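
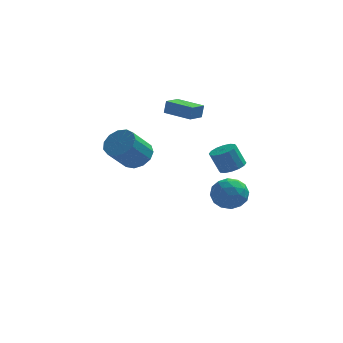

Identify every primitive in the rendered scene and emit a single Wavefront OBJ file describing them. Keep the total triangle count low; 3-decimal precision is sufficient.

v 2.301 2.612 -3.007
v 3.242 1.958 -3.036
v 1.518 1.542 -4.304
v 2.459 0.888 -4.333
v 1.782 0.877 -3.409
v 2.265 1.538 -2.607
v 2.495 1.962 -4.733
v 2.978 2.623 -3.931
v 3.362 1.556 -4.102
v 2.921 0.886 -3.284
v 1.839 2.614 -4.056
v 1.398 1.944 -3.238
v 2.84 2.379 -2.908
v 1.92 1.121 -4.432
v 1.522 1.115 -3.889
v 2.075 0.73 -3.906
v 2.266 2.132 -2.656
v 2.819 1.748 -2.672
v 1.961 1.112 -2.892
v 1.941 1.752 -4.668
v 2.494 1.368 -4.684
v 2.685 2.77 -3.434
v 3.238 2.385 -3.451
v 2.799 2.388 -4.448
v 3.463 1.759 -3.551
v 3.004 1.13 -4.314
v 3.024 1.761 -4.549
v 3.309 2.149 -4.078
v 3.205 1.365 -3.07
v 2.745 0.736 -3.833
v 2.346 0.729 -3.289
v 2.631 1.118 -2.818
v 3.275 1.128 -3.697
v 2.015 2.764 -3.507
v 1.555 2.135 -4.27
v 2.129 2.382 -4.522
v 2.414 2.771 -4.051
v 1.756 2.37 -3.026
v 1.297 1.741 -3.789
v 1.451 1.351 -3.262
v 1.736 1.739 -2.791
v 1.485 2.372 -3.643
v -2.664 0.857 -0.274
v -1.908 1.09 0.37
v -2.819 0.155 1.778
v -3.576 -0.077 1.134
v -2.29 1.518 0.407
v -3.201 0.583 1.815
v -2.79 1.736 0.228
v -3.701 0.802 1.636
v -3.251 1.676 -0.11
v -4.162 0.741 1.298
v -3.525 1.355 -0.501
v -4.437 0.421 0.907
v -3.526 0.877 -0.819
v -4.438 -0.058 0.589
v -3.254 0.392 -0.964
v -4.165 -0.543 0.444
v -2.794 0.055 -0.89
v -3.705 -0.88 0.518
v -2.293 -0.027 -0.621
v -3.205 -0.962 0.787
v -1.91 0.171 -0.241
v -2.822 -0.763 1.167
v -1.767 0.588 0.128
v -2.678 -0.347 1.536
v 0.263 -0.994 3.394
v 0.38 -0.851 4.193
v -1.167 -0.058 3.436
v -1.05 0.085 4.235
v 0.85 -0.085 3.145
v 0.967 0.058 3.944
v -0.58 0.851 3.187
v -0.463 0.994 3.986
v 2.535 -3.833 1.303
v 2.918 -3.174 1.415
v 2.389 -3.069 2.609
v 2.005 -3.727 2.497
v 2.571 -3.065 1.252
v 2.042 -2.96 2.446
v 2.215 -3.162 1.102
v 1.686 -3.056 2.296
v 1.944 -3.438 1.006
v 1.415 -3.332 2.2
v 1.831 -3.82 0.99
v 1.302 -3.714 2.184
v 1.907 -4.205 1.058
v 1.378 -4.1 2.252
v 2.151 -4.491 1.191
v 1.622 -4.386 2.385
v 2.498 -4.6 1.354
v 1.969 -4.495 2.548
v 2.854 -4.504 1.504
v 2.325 -4.398 2.698
v 3.125 -4.228 1.6
v 2.596 -4.122 2.794
v 3.238 -3.846 1.616
v 2.709 -3.74 2.81
v 3.162 -3.46 1.548
v 2.633 -3.355 2.742
f 1 38 17
f 38 12 41
f 17 41 6
f 38 41 17
f 1 17 13
f 17 6 18
f 13 18 2
f 17 18 13
f 1 13 22
f 13 2 23
f 22 23 8
f 13 23 22
f 1 22 34
f 22 8 37
f 34 37 11
f 22 37 34
f 1 34 38
f 34 11 42
f 38 42 12
f 34 42 38
f 2 18 29
f 18 6 32
f 29 32 10
f 18 32 29
f 6 41 19
f 41 12 40
f 19 40 5
f 41 40 19
f 12 42 39
f 42 11 35
f 39 35 3
f 42 35 39
f 11 37 36
f 37 8 24
f 36 24 7
f 37 24 36
f 8 23 28
f 23 2 25
f 28 25 9
f 23 25 28
f 4 30 16
f 30 10 31
f 16 31 5
f 30 31 16
f 4 16 14
f 16 5 15
f 14 15 3
f 16 15 14
f 4 14 21
f 14 3 20
f 21 20 7
f 14 20 21
f 4 21 26
f 21 7 27
f 26 27 9
f 21 27 26
f 4 26 30
f 26 9 33
f 30 33 10
f 26 33 30
f 5 31 19
f 31 10 32
f 19 32 6
f 31 32 19
f 3 15 39
f 15 5 40
f 39 40 12
f 15 40 39
f 7 20 36
f 20 3 35
f 36 35 11
f 20 35 36
f 9 27 28
f 27 7 24
f 28 24 8
f 27 24 28
f 10 33 29
f 33 9 25
f 29 25 2
f 33 25 29
f 44 43 47
f 44 47 45
f 45 47 48
f 45 48 46
f 47 43 49
f 47 49 48
f 48 49 50
f 48 50 46
f 49 43 51
f 49 51 50
f 50 51 52
f 50 52 46
f 51 43 53
f 51 53 52
f 52 53 54
f 52 54 46
f 53 43 55
f 53 55 54
f 54 55 56
f 54 56 46
f 55 43 57
f 55 57 56
f 56 57 58
f 56 58 46
f 57 43 59
f 57 59 58
f 58 59 60
f 58 60 46
f 59 43 61
f 59 61 60
f 60 61 62
f 60 62 46
f 61 43 63
f 61 63 62
f 62 63 64
f 62 64 46
f 63 43 65
f 63 65 64
f 64 65 66
f 64 66 46
f 65 43 44
f 65 44 66
f 66 44 45
f 66 45 46
f 68 70 67
f 71 68 67
f 67 70 69
f 69 71 67
f 68 74 70
f 72 68 71
f 72 74 68
f 70 74 69
f 73 71 69
f 69 74 73
f 73 72 71
f 74 72 73
f 76 75 79
f 76 79 77
f 77 79 80
f 77 80 78
f 79 75 81
f 79 81 80
f 80 81 82
f 80 82 78
f 81 75 83
f 81 83 82
f 82 83 84
f 82 84 78
f 83 75 85
f 83 85 84
f 84 85 86
f 84 86 78
f 85 75 87
f 85 87 86
f 86 87 88
f 86 88 78
f 87 75 89
f 87 89 88
f 88 89 90
f 88 90 78
f 89 75 91
f 89 91 90
f 90 91 92
f 90 92 78
f 91 75 93
f 91 93 92
f 92 93 94
f 92 94 78
f 93 75 95
f 93 95 94
f 94 95 96
f 94 96 78
f 95 75 97
f 95 97 96
f 96 97 98
f 96 98 78
f 97 75 99
f 97 99 98
f 98 99 100
f 98 100 78
f 99 75 76
f 99 76 100
f 100 76 77
f 100 77 78



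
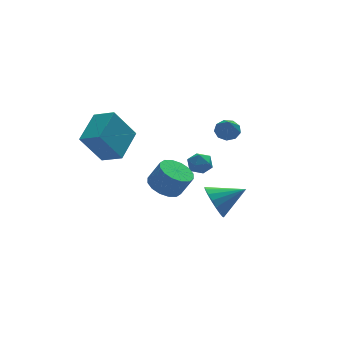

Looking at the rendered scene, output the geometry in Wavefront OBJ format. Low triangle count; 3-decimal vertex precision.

v -3.505 1.112 0.192
v -4.677 1.178 1.982
v -4.296 2.084 -0.361
v -5.467 2.15 1.429
v -2.233 2.59 0.971
v -3.404 2.656 2.761
v -3.023 3.562 0.418
v -4.195 3.628 2.208
v -0.359 -3.857 -0.811
v 0.115 -3.54 -1.693
v 1.239 -4.123 -0.049
v 0.067 -3.143 -1.453
v -0.066 -2.886 -1.085
v -0.257 -2.822 -0.663
v -0.468 -2.963 -0.271
v -0.657 -3.281 0.014
v -0.787 -3.713 0.136
v -0.833 -4.173 0.07
v -0.784 -4.571 -0.17
v -0.651 -4.827 -0.538
v -0.46 -4.891 -0.959
v -0.25 -4.75 -1.352
v -0.06 -4.433 -1.637
v 0.07 -4.001 -1.759
v -2.485 -2.473 0.02
v -1.672 -2.01 -0.236
v -1.122 -2.325 0.944
v -1.935 -2.787 1.2
v -1.954 -1.661 -0.012
v -1.404 -1.976 1.169
v -2.379 -1.53 0.221
v -1.829 -1.844 1.402
v -2.833 -1.651 0.4
v -2.282 -1.965 1.581
v -3.193 -1.992 0.477
v -2.642 -2.307 1.658
v -3.363 -2.462 0.432
v -2.813 -2.777 1.612
v -3.298 -2.935 0.276
v -2.748 -3.25 1.456
v -3.016 -3.284 0.051
v -2.466 -3.599 1.232
v -2.591 -3.416 -0.182
v -2.041 -3.73 0.999
v -2.138 -3.295 -0.361
v -1.587 -3.609 0.82
v -1.778 -2.953 -0.438
v -1.227 -3.268 0.743
v -1.607 -2.483 -0.392
v -1.057 -2.798 0.788
v 1.285 2.945 -1.502
v 1.715 2.847 -2.143
v 0.765 1.813 -1.677
v 1.195 1.715 -2.318
v 1.535 1.717 -1.618
v 1.856 2.417 -1.51
v 0.624 2.243 -2.31
v 0.945 2.943 -2.202
v 1.306 2.413 -2.642
v 1.87 2.088 -2.215
v 0.61 2.572 -1.605
v 1.174 2.247 -1.178
v 2.405 1.363 0.967
v 3.086 1.351 1.168
v 1.995 0.217 2.293
v 2.85 1.706 1.401
v 2.406 1.9 1.431
v 1.962 1.843 1.244
v 1.725 1.561 0.927
v 1.806 1.187 0.629
v 2.168 0.895 0.489
v 2.641 0.822 0.572
v 3.004 1.002 0.841
f 2 4 1
f 5 2 1
f 1 4 3
f 3 5 1
f 2 8 4
f 6 2 5
f 6 8 2
f 4 8 3
f 7 5 3
f 3 8 7
f 7 6 5
f 8 6 7
f 10 9 12
f 10 12 11
f 12 9 13
f 12 13 11
f 13 9 14
f 13 14 11
f 14 9 15
f 14 15 11
f 15 9 16
f 15 16 11
f 16 9 17
f 16 17 11
f 17 9 18
f 17 18 11
f 18 9 19
f 18 19 11
f 19 9 20
f 19 20 11
f 20 9 21
f 20 21 11
f 21 9 22
f 21 22 11
f 22 9 23
f 22 23 11
f 23 9 24
f 23 24 11
f 24 9 10
f 24 10 11
f 26 25 29
f 26 29 27
f 27 29 30
f 27 30 28
f 29 25 31
f 29 31 30
f 30 31 32
f 30 32 28
f 31 25 33
f 31 33 32
f 32 33 34
f 32 34 28
f 33 25 35
f 33 35 34
f 34 35 36
f 34 36 28
f 35 25 37
f 35 37 36
f 36 37 38
f 36 38 28
f 37 25 39
f 37 39 38
f 38 39 40
f 38 40 28
f 39 25 41
f 39 41 40
f 40 41 42
f 40 42 28
f 41 25 43
f 41 43 42
f 42 43 44
f 42 44 28
f 43 25 45
f 43 45 44
f 44 45 46
f 44 46 28
f 45 25 47
f 45 47 46
f 46 47 48
f 46 48 28
f 47 25 49
f 47 49 48
f 48 49 50
f 48 50 28
f 49 25 26
f 49 26 50
f 50 26 27
f 50 27 28
f 51 62 56
f 51 56 52
f 51 52 58
f 51 58 61
f 51 61 62
f 52 56 60
f 56 62 55
f 62 61 53
f 61 58 57
f 58 52 59
f 54 60 55
f 54 55 53
f 54 53 57
f 54 57 59
f 54 59 60
f 55 60 56
f 53 55 62
f 57 53 61
f 59 57 58
f 60 59 52
f 64 63 66
f 64 66 65
f 66 63 67
f 66 67 65
f 67 63 68
f 67 68 65
f 68 63 69
f 68 69 65
f 69 63 70
f 69 70 65
f 70 63 71
f 70 71 65
f 71 63 72
f 71 72 65
f 72 63 73
f 72 73 65
f 73 63 64
f 73 64 65



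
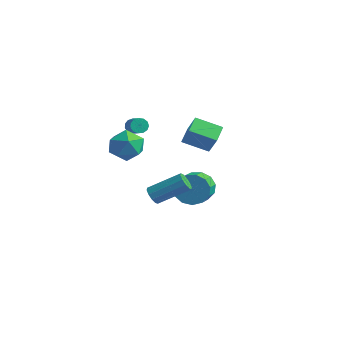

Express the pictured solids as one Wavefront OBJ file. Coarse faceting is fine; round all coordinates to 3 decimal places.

v 0.629 -3.562 0.301
v 0.983 -3.988 0.379
v 2.185 -2.805 1.396
v 1.831 -2.378 1.319
v 1.072 -3.827 0.086
v 2.275 -2.644 1.104
v 0.992 -3.564 -0.125
v 2.195 -2.381 0.893
v 0.773 -3.301 -0.173
v 1.976 -2.118 0.845
v 0.499 -3.137 -0.04
v 1.702 -1.954 0.978
v 0.275 -3.135 0.224
v 1.477 -1.952 1.241
v 0.185 -3.296 0.516
v 1.388 -2.113 1.534
v 0.265 -3.559 0.727
v 1.468 -2.376 1.745
v 0.484 -3.822 0.775
v 1.687 -2.639 1.793
v 0.758 -3.986 0.642
v 1.961 -2.803 1.66
v -3.263 -0.761 2.74
v -2.945 -0.521 2.438
v -2.119 -0.958 2.959
v -2.437 -1.199 3.26
v -2.992 -0.349 2.656
v -2.166 -0.787 3.177
v -3.125 -0.309 2.901
v -2.299 -0.746 3.422
v -3.302 -0.412 3.095
v -2.476 -0.849 3.616
v -3.466 -0.626 3.176
v -2.64 -1.063 3.697
v -3.566 -0.883 3.118
v -2.74 -1.32 3.639
v -3.57 -1.101 2.94
v -2.744 -1.539 3.461
v -3.476 -1.212 2.699
v -2.65 -1.649 3.219
v -3.314 -1.179 2.47
v -2.489 -1.617 2.991
v -3.137 -1.014 2.327
v -2.311 -1.451 2.848
v -2.999 -0.768 2.315
v -2.173 -1.206 2.836
v 0.767 -1.55 3.418
v 1.476 -1.764 4.583
v 0.366 -0.625 3.832
v 1.074 -0.839 4.997
v 1.946 -0.781 2.843
v 2.654 -0.995 4.008
v 1.544 0.144 3.257
v 2.253 -0.07 4.422
v -1.68 2.485 -2.736
v -1.231 3.074 -2.035
v -0.57 1.864 -1.443
v -1.02 1.275 -2.144
v -1.734 2.909 -1.81
v -1.073 1.7 -1.218
v -2.219 2.61 -1.879
v -1.559 1.4 -1.287
v -2.534 2.271 -2.221
v -1.873 1.061 -1.628
v -2.578 2 -2.725
v -1.917 0.79 -2.133
v -2.336 1.883 -3.234
v -1.676 0.673 -2.642
v -1.887 1.957 -3.584
v -1.226 0.747 -2.992
v -1.372 2.198 -3.665
v -0.711 0.989 -3.073
v -0.955 2.531 -3.451
v -0.294 1.322 -2.859
v -0.768 2.849 -3.01
v -0.107 1.64 -2.418
v -0.871 3.051 -2.482
v -0.21 1.842 -1.89
v -2.367 -3.179 3.307
v -1.695 -2.357 3.275
v -1.085 -4.243 2.885
v -0.413 -3.421 2.853
v -0.815 -3.743 3.782
v -1.607 -3.085 4.043
v -1.173 -3.515 2.117
v -1.965 -2.857 2.378
v -0.958 -2.564 2.54
v -0.736 -2.705 3.569
v -2.044 -3.895 2.591
v -1.822 -4.036 3.62
f 2 1 5
f 2 5 3
f 3 5 6
f 3 6 4
f 5 1 7
f 5 7 6
f 6 7 8
f 6 8 4
f 7 1 9
f 7 9 8
f 8 9 10
f 8 10 4
f 9 1 11
f 9 11 10
f 10 11 12
f 10 12 4
f 11 1 13
f 11 13 12
f 12 13 14
f 12 14 4
f 13 1 15
f 13 15 14
f 14 15 16
f 14 16 4
f 15 1 17
f 15 17 16
f 16 17 18
f 16 18 4
f 17 1 19
f 17 19 18
f 18 19 20
f 18 20 4
f 19 1 21
f 19 21 20
f 20 21 22
f 20 22 4
f 21 1 2
f 21 2 22
f 22 2 3
f 22 3 4
f 24 23 27
f 24 27 25
f 25 27 28
f 25 28 26
f 27 23 29
f 27 29 28
f 28 29 30
f 28 30 26
f 29 23 31
f 29 31 30
f 30 31 32
f 30 32 26
f 31 23 33
f 31 33 32
f 32 33 34
f 32 34 26
f 33 23 35
f 33 35 34
f 34 35 36
f 34 36 26
f 35 23 37
f 35 37 36
f 36 37 38
f 36 38 26
f 37 23 39
f 37 39 38
f 38 39 40
f 38 40 26
f 39 23 41
f 39 41 40
f 40 41 42
f 40 42 26
f 41 23 43
f 41 43 42
f 42 43 44
f 42 44 26
f 43 23 45
f 43 45 44
f 44 45 46
f 44 46 26
f 45 23 24
f 45 24 46
f 46 24 25
f 46 25 26
f 48 50 47
f 51 48 47
f 47 50 49
f 49 51 47
f 48 54 50
f 52 48 51
f 52 54 48
f 50 54 49
f 53 51 49
f 49 54 53
f 53 52 51
f 54 52 53
f 56 55 59
f 56 59 57
f 57 59 60
f 57 60 58
f 59 55 61
f 59 61 60
f 60 61 62
f 60 62 58
f 61 55 63
f 61 63 62
f 62 63 64
f 62 64 58
f 63 55 65
f 63 65 64
f 64 65 66
f 64 66 58
f 65 55 67
f 65 67 66
f 66 67 68
f 66 68 58
f 67 55 69
f 67 69 68
f 68 69 70
f 68 70 58
f 69 55 71
f 69 71 70
f 70 71 72
f 70 72 58
f 71 55 73
f 71 73 72
f 72 73 74
f 72 74 58
f 73 55 75
f 73 75 74
f 74 75 76
f 74 76 58
f 75 55 77
f 75 77 76
f 76 77 78
f 76 78 58
f 77 55 56
f 77 56 78
f 78 56 57
f 78 57 58
f 79 90 84
f 79 84 80
f 79 80 86
f 79 86 89
f 79 89 90
f 80 84 88
f 84 90 83
f 90 89 81
f 89 86 85
f 86 80 87
f 82 88 83
f 82 83 81
f 82 81 85
f 82 85 87
f 82 87 88
f 83 88 84
f 81 83 90
f 85 81 89
f 87 85 86
f 88 87 80



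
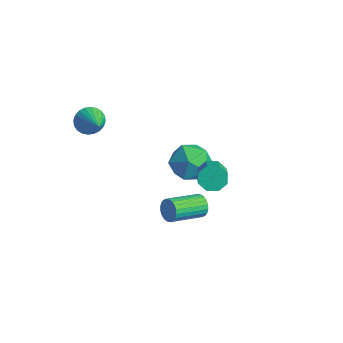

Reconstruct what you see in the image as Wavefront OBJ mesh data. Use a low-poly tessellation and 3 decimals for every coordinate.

v -2.756 1.19 -2.928
v -2.127 1.876 -3.749
v -1.033 0.684 -2.031
v -0.404 1.37 -2.852
v -1.128 1.921 -2.008
v -2.193 2.234 -2.562
v -0.967 0.326 -3.218
v -2.032 0.639 -3.772
v -1.022 1.342 -3.928
v -1.121 2.328 -3.18
v -2.039 0.232 -2.6
v -2.138 1.218 -1.852
v 1.548 -0.12 -0.398
v 2.047 -0.203 -0.938
v 3.252 -1.243 0.338
v 2.752 -1.16 0.878
v 2.132 0.268 -0.634
v 3.337 -0.773 0.642
v 1.875 0.511 -0.192
v 3.08 -0.529 1.084
v 1.426 0.385 0.129
v 2.63 -0.655 1.405
v 1.048 -0.037 0.142
v 2.253 -1.077 1.418
v 0.963 -0.507 -0.162
v 2.168 -1.548 1.114
v 1.22 -0.751 -0.604
v 2.425 -1.791 0.672
v 1.67 -0.625 -0.925
v 2.874 -1.665 0.351
v -3.479 -3.453 2.156
v -3.184 -3.796 1.508
v -2.041 -4.007 3.104
v -3.062 -3.514 1.488
v -3.003 -3.222 1.569
v -3.017 -2.966 1.739
v -3.101 -2.784 1.973
v -3.243 -2.703 2.235
v -3.42 -2.737 2.485
v -3.607 -2.88 2.684
v -3.774 -3.11 2.803
v -3.896 -3.392 2.824
v -3.955 -3.683 2.743
v -3.941 -3.94 2.572
v -3.857 -4.122 2.338
v -3.716 -4.202 2.076
v -3.538 -4.169 1.827
v -3.352 -4.026 1.627
v 3.441 -2.556 0.276
v 3.725 -2.418 0.81
v 3.443 -4.106 1.397
v 3.159 -4.244 0.864
v 3.496 -2.361 0.863
v 3.214 -4.05 1.45
v 3.258 -2.334 0.826
v 2.977 -4.023 1.413
v 3.048 -2.341 0.706
v 2.767 -4.03 1.293
v 2.898 -2.38 0.52
v 2.617 -4.069 1.107
v 2.831 -2.447 0.298
v 2.549 -4.135 0.885
v 2.856 -2.529 0.072
v 2.575 -4.218 0.659
v 2.971 -2.616 -0.123
v 2.689 -4.305 0.464
v 3.157 -2.694 -0.257
v 2.875 -4.382 0.33
v 3.386 -2.75 -0.31
v 3.104 -4.439 0.277
v 3.623 -2.777 -0.273
v 3.342 -4.466 0.314
v 3.833 -2.77 -0.153
v 3.552 -4.459 0.434
v 3.983 -2.731 0.033
v 3.702 -4.42 0.62
v 4.051 -2.665 0.255
v 3.769 -4.353 0.842
v 4.025 -2.582 0.481
v 3.744 -4.271 1.068
v 3.911 -2.495 0.676
v 3.629 -4.184 1.263
f 1 12 6
f 1 6 2
f 1 2 8
f 1 8 11
f 1 11 12
f 2 6 10
f 6 12 5
f 12 11 3
f 11 8 7
f 8 2 9
f 4 10 5
f 4 5 3
f 4 3 7
f 4 7 9
f 4 9 10
f 5 10 6
f 3 5 12
f 7 3 11
f 9 7 8
f 10 9 2
f 14 13 17
f 14 17 15
f 15 17 18
f 15 18 16
f 17 13 19
f 17 19 18
f 18 19 20
f 18 20 16
f 19 13 21
f 19 21 20
f 20 21 22
f 20 22 16
f 21 13 23
f 21 23 22
f 22 23 24
f 22 24 16
f 23 13 25
f 23 25 24
f 24 25 26
f 24 26 16
f 25 13 27
f 25 27 26
f 26 27 28
f 26 28 16
f 27 13 29
f 27 29 28
f 28 29 30
f 28 30 16
f 29 13 14
f 29 14 30
f 30 14 15
f 30 15 16
f 32 31 34
f 32 34 33
f 34 31 35
f 34 35 33
f 35 31 36
f 35 36 33
f 36 31 37
f 36 37 33
f 37 31 38
f 37 38 33
f 38 31 39
f 38 39 33
f 39 31 40
f 39 40 33
f 40 31 41
f 40 41 33
f 41 31 42
f 41 42 33
f 42 31 43
f 42 43 33
f 43 31 44
f 43 44 33
f 44 31 45
f 44 45 33
f 45 31 46
f 45 46 33
f 46 31 47
f 46 47 33
f 47 31 48
f 47 48 33
f 48 31 32
f 48 32 33
f 50 49 53
f 50 53 51
f 51 53 54
f 51 54 52
f 53 49 55
f 53 55 54
f 54 55 56
f 54 56 52
f 55 49 57
f 55 57 56
f 56 57 58
f 56 58 52
f 57 49 59
f 57 59 58
f 58 59 60
f 58 60 52
f 59 49 61
f 59 61 60
f 60 61 62
f 60 62 52
f 61 49 63
f 61 63 62
f 62 63 64
f 62 64 52
f 63 49 65
f 63 65 64
f 64 65 66
f 64 66 52
f 65 49 67
f 65 67 66
f 66 67 68
f 66 68 52
f 67 49 69
f 67 69 68
f 68 69 70
f 68 70 52
f 69 49 71
f 69 71 70
f 70 71 72
f 70 72 52
f 71 49 73
f 71 73 72
f 72 73 74
f 72 74 52
f 73 49 75
f 73 75 74
f 74 75 76
f 74 76 52
f 75 49 77
f 75 77 76
f 76 77 78
f 76 78 52
f 77 49 79
f 77 79 78
f 78 79 80
f 78 80 52
f 79 49 81
f 79 81 80
f 80 81 82
f 80 82 52
f 81 49 50
f 81 50 82
f 82 50 51
f 82 51 52



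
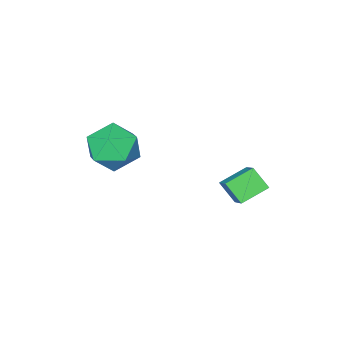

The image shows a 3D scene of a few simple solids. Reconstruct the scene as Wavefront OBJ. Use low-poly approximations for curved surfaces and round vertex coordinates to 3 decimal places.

v -2.409 2.206 -2.925
v -1.791 3.293 -1.975
v -2.569 2.972 -3.698
v -1.951 4.059 -2.748
v -1.229 1.961 -3.412
v -0.611 3.048 -2.462
v -1.389 2.727 -4.185
v -0.771 3.814 -3.235
v 0.786 -0.627 -1.254
v 1.706 -0.188 -1.943
v 1.114 -2.452 -1.977
v 2.034 -2.013 -2.666
v 2.152 -2.062 -1.443
v 1.949 -0.934 -0.996
v 0.871 -1.706 -2.924
v 0.668 -0.578 -2.477
v 1.758 -0.855 -2.976
v 2.55 -1.075 -2.06
v 0.27 -1.565 -1.86
v 1.062 -1.785 -0.944
f 2 4 1
f 5 2 1
f 1 4 3
f 3 5 1
f 2 8 4
f 6 2 5
f 6 8 2
f 4 8 3
f 7 5 3
f 3 8 7
f 7 6 5
f 8 6 7
f 9 20 14
f 9 14 10
f 9 10 16
f 9 16 19
f 9 19 20
f 10 14 18
f 14 20 13
f 20 19 11
f 19 16 15
f 16 10 17
f 12 18 13
f 12 13 11
f 12 11 15
f 12 15 17
f 12 17 18
f 13 18 14
f 11 13 20
f 15 11 19
f 17 15 16
f 18 17 10



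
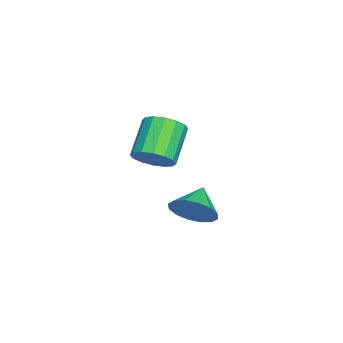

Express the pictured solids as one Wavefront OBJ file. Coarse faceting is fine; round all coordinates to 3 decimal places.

v -1.53 -1.635 -1.083
v -1.007 -2.012 -0.385
v -2.486 -1.761 0.86
v -3.01 -1.385 0.163
v -0.912 -1.529 -0.369
v -2.391 -1.278 0.876
v -0.983 -1.075 -0.545
v -2.462 -0.825 0.7
v -1.2 -0.772 -0.865
v -2.68 -0.521 0.381
v -1.506 -0.699 -1.243
v -2.986 -0.448 0.003
v -1.819 -0.878 -1.578
v -3.298 -0.627 -0.333
v -2.054 -1.259 -1.78
v -3.533 -1.008 -0.535
v -2.149 -1.742 -1.796
v -3.628 -1.491 -0.551
v -2.078 -2.195 -1.62
v -3.557 -1.945 -0.375
v -1.86 -2.499 -1.301
v -3.34 -2.248 -0.055
v -1.554 -2.572 -0.923
v -3.034 -2.321 0.323
v -1.242 -2.393 -0.587
v -2.721 -2.142 0.658
v 2.412 0.566 -1.449
v 2.866 0.328 -0.579
v 1.268 0.794 -0.791
v 2.938 0.843 -0.633
v 2.869 1.284 -0.906
v 2.677 1.532 -1.324
v 2.415 1.521 -1.776
v 2.152 1.254 -2.141
v 1.958 0.803 -2.32
v 1.886 0.288 -2.266
v 1.955 -0.153 -1.993
v 2.147 -0.401 -1.575
v 2.409 -0.39 -1.123
v 2.672 -0.123 -0.758
f 2 1 5
f 2 5 3
f 3 5 6
f 3 6 4
f 5 1 7
f 5 7 6
f 6 7 8
f 6 8 4
f 7 1 9
f 7 9 8
f 8 9 10
f 8 10 4
f 9 1 11
f 9 11 10
f 10 11 12
f 10 12 4
f 11 1 13
f 11 13 12
f 12 13 14
f 12 14 4
f 13 1 15
f 13 15 14
f 14 15 16
f 14 16 4
f 15 1 17
f 15 17 16
f 16 17 18
f 16 18 4
f 17 1 19
f 17 19 18
f 18 19 20
f 18 20 4
f 19 1 21
f 19 21 20
f 20 21 22
f 20 22 4
f 21 1 23
f 21 23 22
f 22 23 24
f 22 24 4
f 23 1 25
f 23 25 24
f 24 25 26
f 24 26 4
f 25 1 2
f 25 2 26
f 26 2 3
f 26 3 4
f 28 27 30
f 28 30 29
f 30 27 31
f 30 31 29
f 31 27 32
f 31 32 29
f 32 27 33
f 32 33 29
f 33 27 34
f 33 34 29
f 34 27 35
f 34 35 29
f 35 27 36
f 35 36 29
f 36 27 37
f 36 37 29
f 37 27 38
f 37 38 29
f 38 27 39
f 38 39 29
f 39 27 40
f 39 40 29
f 40 27 28
f 40 28 29



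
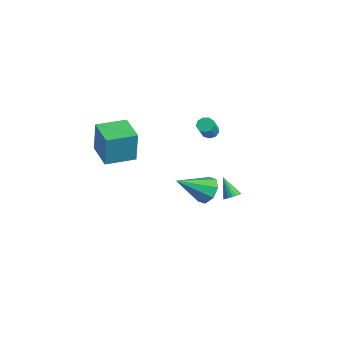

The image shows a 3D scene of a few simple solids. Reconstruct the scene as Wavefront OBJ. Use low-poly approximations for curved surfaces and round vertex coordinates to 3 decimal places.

v -4.585 -3.68 0.955
v -4.367 -3.669 3.004
v -4.404 -1.869 0.926
v -4.186 -1.858 2.975
v -2.794 -3.862 0.765
v -2.576 -3.851 2.814
v -2.613 -2.051 0.736
v -2.395 -2.04 2.785
v 0.337 0.789 -0.884
v 1.036 1.071 -0.323
v 0.103 -0.989 0.304
v 0.393 1.305 -0.1
v -0.283 1.236 -0.336
v -0.596 0.905 -0.893
v -0.363 0.506 -1.444
v 0.28 0.272 -1.667
v 0.956 0.341 -1.431
v 1.269 0.672 -0.874
v 4.028 0.303 1.099
v 4.367 0.544 1.393
v 3.212 0.177 2.141
v 4.24 0.714 1.314
v 4.07 0.803 1.192
v 3.892 0.792 1.051
v 3.741 0.685 0.92
v 3.647 0.502 0.824
v 3.628 0.28 0.783
v 3.689 0.062 0.804
v 3.816 -0.108 0.883
v 3.986 -0.197 1.006
v 4.164 -0.186 1.146
v 4.315 -0.079 1.277
v 4.409 0.104 1.373
v 4.428 0.326 1.414
v -0.921 1.599 2.924
v -0.451 1.699 2.725
v 0.091 1.122 3.718
v -0.379 1.021 3.916
v -0.554 1.966 2.937
v -0.012 1.389 3.93
v -0.828 2.061 3.142
v -0.286 1.484 4.135
v -1.146 1.94 3.245
v -0.604 1.363 4.238
v -1.359 1.659 3.198
v -0.817 1.081 4.19
v -1.367 1.349 3.022
v -0.825 0.772 4.015
v -1.166 1.157 2.8
v -0.624 0.58 3.793
v -0.851 1.171 2.636
v -0.308 0.594 3.629
v -0.568 1.385 2.607
v -0.026 0.808 3.6
f 2 4 1
f 5 2 1
f 1 4 3
f 3 5 1
f 2 8 4
f 6 2 5
f 6 8 2
f 4 8 3
f 7 5 3
f 3 8 7
f 7 6 5
f 8 6 7
f 10 9 12
f 10 12 11
f 12 9 13
f 12 13 11
f 13 9 14
f 13 14 11
f 14 9 15
f 14 15 11
f 15 9 16
f 15 16 11
f 16 9 17
f 16 17 11
f 17 9 18
f 17 18 11
f 18 9 10
f 18 10 11
f 20 19 22
f 20 22 21
f 22 19 23
f 22 23 21
f 23 19 24
f 23 24 21
f 24 19 25
f 24 25 21
f 25 19 26
f 25 26 21
f 26 19 27
f 26 27 21
f 27 19 28
f 27 28 21
f 28 19 29
f 28 29 21
f 29 19 30
f 29 30 21
f 30 19 31
f 30 31 21
f 31 19 32
f 31 32 21
f 32 19 33
f 32 33 21
f 33 19 34
f 33 34 21
f 34 19 20
f 34 20 21
f 36 35 39
f 36 39 37
f 37 39 40
f 37 40 38
f 39 35 41
f 39 41 40
f 40 41 42
f 40 42 38
f 41 35 43
f 41 43 42
f 42 43 44
f 42 44 38
f 43 35 45
f 43 45 44
f 44 45 46
f 44 46 38
f 45 35 47
f 45 47 46
f 46 47 48
f 46 48 38
f 47 35 49
f 47 49 48
f 48 49 50
f 48 50 38
f 49 35 51
f 49 51 50
f 50 51 52
f 50 52 38
f 51 35 53
f 51 53 52
f 52 53 54
f 52 54 38
f 53 35 36
f 53 36 54
f 54 36 37
f 54 37 38



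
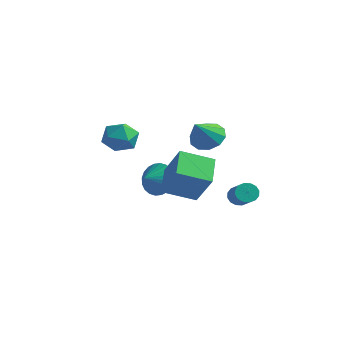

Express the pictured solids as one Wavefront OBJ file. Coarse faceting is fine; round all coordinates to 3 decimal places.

v 0.59 2.225 -1.435
v -0.386 3.402 -0.485
v -0.761 2.471 -3.128
v -1.737 3.648 -2.178
v 1.657 3.632 -2.082
v 0.681 4.809 -1.132
v 0.306 3.878 -3.775
v -0.67 5.055 -2.825
v 1.204 3.739 0.785
v 2.095 4.078 0.895
v 1.516 2.541 1.935
v 1.743 4.358 1.282
v 1.186 4.401 1.48
v 0.635 4.192 1.411
v 0.301 3.81 1.104
v 0.312 3.4 0.675
v 0.664 3.12 0.287
v 1.222 3.077 0.09
v 1.772 3.286 0.158
v 2.106 3.668 0.466
v 2.955 4.169 -2.831
v 3.333 4.366 -3.267
v 4.484 3.708 -2.565
v 4.105 3.511 -2.129
v 3.332 4.595 -3.05
v 4.483 3.937 -2.348
v 3.23 4.71 -2.775
v 4.38 4.053 -2.072
v 3.054 4.681 -2.514
v 4.204 4.023 -1.812
v 2.851 4.514 -2.339
v 4.002 3.856 -1.636
v 2.676 4.254 -2.295
v 3.827 3.597 -1.593
v 2.576 3.972 -2.395
v 3.727 3.314 -1.693
v 2.577 3.743 -2.612
v 3.728 3.085 -1.91
v 2.68 3.627 -2.888
v 3.83 2.97 -2.185
v 2.856 3.657 -3.148
v 4.006 2.999 -2.446
v 3.058 3.824 -3.324
v 4.209 3.166 -2.621
v 3.233 4.083 -3.367
v 4.384 3.426 -2.665
v -2.579 0.916 0.722
v -1.956 1.228 1.467
v -1.364 -0.008 0.093
v -0.741 0.304 0.838
v -1.526 -0.311 1.053
v -2.276 0.26 1.442
v -1.044 0.96 0.118
v -1.794 1.531 0.507
v -1.007 1.255 1.094
v -1.305 0.469 1.672
v -2.015 0.751 -0.112
v -2.313 -0.035 0.466
v -2.606 4.006 -3.154
v -2.038 3.732 -4.018
v -2.534 2.994 -2.786
v -1.735 3.85 -3.756
v -1.565 3.991 -3.401
v -1.554 4.134 -3.009
v -1.702 4.258 -2.639
v -1.989 4.344 -2.348
v -2.369 4.378 -2.179
v -2.785 4.356 -2.159
v -3.175 4.28 -2.29
v -3.477 4.163 -2.553
v -3.647 4.022 -2.907
v -3.658 3.879 -3.299
v -3.51 3.755 -3.669
v -3.223 3.669 -3.96
v -2.843 3.635 -4.129
v -2.427 3.657 -4.15
f 2 4 1
f 5 2 1
f 1 4 3
f 3 5 1
f 2 8 4
f 6 2 5
f 6 8 2
f 4 8 3
f 7 5 3
f 3 8 7
f 7 6 5
f 8 6 7
f 10 9 12
f 10 12 11
f 12 9 13
f 12 13 11
f 13 9 14
f 13 14 11
f 14 9 15
f 14 15 11
f 15 9 16
f 15 16 11
f 16 9 17
f 16 17 11
f 17 9 18
f 17 18 11
f 18 9 19
f 18 19 11
f 19 9 20
f 19 20 11
f 20 9 10
f 20 10 11
f 22 21 25
f 22 25 23
f 23 25 26
f 23 26 24
f 25 21 27
f 25 27 26
f 26 27 28
f 26 28 24
f 27 21 29
f 27 29 28
f 28 29 30
f 28 30 24
f 29 21 31
f 29 31 30
f 30 31 32
f 30 32 24
f 31 21 33
f 31 33 32
f 32 33 34
f 32 34 24
f 33 21 35
f 33 35 34
f 34 35 36
f 34 36 24
f 35 21 37
f 35 37 36
f 36 37 38
f 36 38 24
f 37 21 39
f 37 39 38
f 38 39 40
f 38 40 24
f 39 21 41
f 39 41 40
f 40 41 42
f 40 42 24
f 41 21 43
f 41 43 42
f 42 43 44
f 42 44 24
f 43 21 45
f 43 45 44
f 44 45 46
f 44 46 24
f 45 21 22
f 45 22 46
f 46 22 23
f 46 23 24
f 47 58 52
f 47 52 48
f 47 48 54
f 47 54 57
f 47 57 58
f 48 52 56
f 52 58 51
f 58 57 49
f 57 54 53
f 54 48 55
f 50 56 51
f 50 51 49
f 50 49 53
f 50 53 55
f 50 55 56
f 51 56 52
f 49 51 58
f 53 49 57
f 55 53 54
f 56 55 48
f 60 59 62
f 60 62 61
f 62 59 63
f 62 63 61
f 63 59 64
f 63 64 61
f 64 59 65
f 64 65 61
f 65 59 66
f 65 66 61
f 66 59 67
f 66 67 61
f 67 59 68
f 67 68 61
f 68 59 69
f 68 69 61
f 69 59 70
f 69 70 61
f 70 59 71
f 70 71 61
f 71 59 72
f 71 72 61
f 72 59 73
f 72 73 61
f 73 59 74
f 73 74 61
f 74 59 75
f 74 75 61
f 75 59 76
f 75 76 61
f 76 59 60
f 76 60 61



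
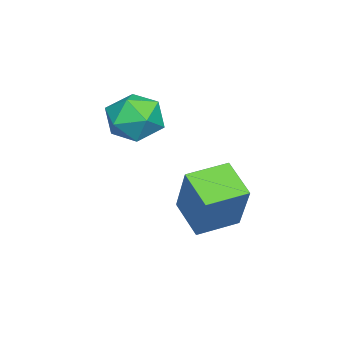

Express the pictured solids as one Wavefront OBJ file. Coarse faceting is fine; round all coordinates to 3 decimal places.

v 1.963 1.815 2.945
v 2.827 1.757 2.591
v 1.533 0.643 2.089
v 2.397 0.585 1.735
v 2.243 0.361 2.63
v 2.508 1.086 3.159
v 1.852 1.314 1.521
v 2.117 2.039 2.05
v 2.759 1.448 1.711
v 3 0.859 2.397
v 1.36 1.541 2.283
v 1.601 0.952 2.969
v 2.816 4.381 -0.975
v 2.051 3.587 -0.326
v 3.722 4.902 0.73
v 2.957 4.107 1.38
v 3.683 3.413 -1.14
v 2.918 2.618 -0.49
v 4.589 3.933 0.566
v 3.824 3.139 1.215
f 1 12 6
f 1 6 2
f 1 2 8
f 1 8 11
f 1 11 12
f 2 6 10
f 6 12 5
f 12 11 3
f 11 8 7
f 8 2 9
f 4 10 5
f 4 5 3
f 4 3 7
f 4 7 9
f 4 9 10
f 5 10 6
f 3 5 12
f 7 3 11
f 9 7 8
f 10 9 2
f 14 16 13
f 17 14 13
f 13 16 15
f 15 17 13
f 14 20 16
f 18 14 17
f 18 20 14
f 16 20 15
f 19 17 15
f 15 20 19
f 19 18 17
f 20 18 19



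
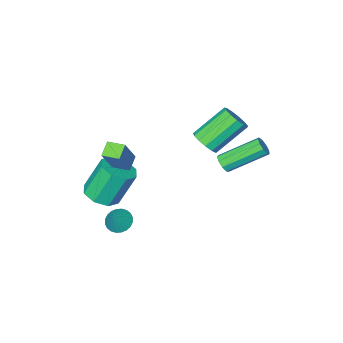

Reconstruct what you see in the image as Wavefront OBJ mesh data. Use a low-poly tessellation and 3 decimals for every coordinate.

v 2.733 -2.746 -0.703
v 3.219 -3.495 -0.35
v 2.433 -3.143 1.477
v 1.947 -2.394 1.123
v 3.599 -2.867 -0.307
v 2.813 -2.515 1.52
v 3.472 -2.169 -0.497
v 2.685 -1.817 1.33
v 2.912 -1.808 -0.807
v 2.125 -1.457 1.02
v 2.247 -1.997 -1.057
v 1.461 -1.645 0.77
v 1.867 -2.625 -1.1
v 1.081 -2.273 0.727
v 1.995 -3.323 -0.91
v 1.208 -2.971 0.917
v 2.555 -3.683 -0.6
v 1.768 -3.332 1.227
v 3.193 -0.403 -0.706
v 3.716 -0.259 -1.116
v 3.827 -0.057 0.226
v 3.587 -0.028 -1.114
v 3.398 0.147 -1.05
v 3.178 0.238 -0.934
v 2.96 0.231 -0.783
v 2.777 0.128 -0.62
v 2.658 -0.056 -0.471
v 2.62 -0.292 -0.357
v 2.669 -0.546 -0.297
v 2.798 -0.778 -0.299
v 2.987 -0.953 -0.363
v 3.208 -1.044 -0.479
v 3.426 -1.037 -0.63
v 3.608 -0.934 -0.793
v 3.728 -0.75 -0.942
v 3.766 -0.513 -1.055
v 2.747 -1.658 2.088
v 2.181 -2.069 2.534
v 2.245 -0.935 2.119
v 1.68 -1.347 2.565
v 3.6 -1.133 3.655
v 3.035 -1.545 4.101
v 3.099 -0.411 3.686
v 2.533 -0.822 4.132
v -1.848 -0.875 2.31
v -1.38 -1.077 2.9
v -2.964 -0.826 4.241
v -3.432 -0.625 3.65
v -1.346 -0.641 2.859
v -2.93 -0.39 4.199
v -1.472 -0.279 2.643
v -3.055 -0.028 3.984
v -1.716 -0.107 2.322
v -3.3 0.144 3.662
v -2.003 -0.178 1.996
v -3.587 0.072 3.337
v -2.241 -0.471 1.77
v -3.824 -0.22 3.111
v -2.353 -0.892 1.716
v -3.937 -0.642 3.056
v -2.306 -1.308 1.85
v -3.89 -1.058 3.19
v -2.113 -1.587 2.13
v -3.697 -1.336 3.47
v -1.836 -1.639 2.467
v -3.42 -1.389 3.808
v -1.563 -1.449 2.754
v -3.147 -1.199 4.095
v -1.482 1.156 2.375
v -1.153 1.275 2.76
v -2.79 2.142 3.89
v -3.118 2.024 3.505
v -1.17 1.544 2.528
v -2.807 2.411 3.658
v -1.334 1.631 2.224
v -2.97 2.499 3.354
v -1.566 1.497 1.991
v -3.203 2.364 3.121
v -1.759 1.203 1.938
v -3.396 2.07 3.068
v -1.822 0.887 2.089
v -3.459 1.755 3.219
v -1.726 0.697 2.374
v -3.363 1.565 3.504
v -1.515 0.722 2.659
v -3.152 1.59 3.789
v -1.289 0.95 2.812
v -2.926 1.818 3.942
f 2 1 5
f 2 5 3
f 3 5 6
f 3 6 4
f 5 1 7
f 5 7 6
f 6 7 8
f 6 8 4
f 7 1 9
f 7 9 8
f 8 9 10
f 8 10 4
f 9 1 11
f 9 11 10
f 10 11 12
f 10 12 4
f 11 1 13
f 11 13 12
f 12 13 14
f 12 14 4
f 13 1 15
f 13 15 14
f 14 15 16
f 14 16 4
f 15 1 17
f 15 17 16
f 16 17 18
f 16 18 4
f 17 1 2
f 17 2 18
f 18 2 3
f 18 3 4
f 20 19 22
f 20 22 21
f 22 19 23
f 22 23 21
f 23 19 24
f 23 24 21
f 24 19 25
f 24 25 21
f 25 19 26
f 25 26 21
f 26 19 27
f 26 27 21
f 27 19 28
f 27 28 21
f 28 19 29
f 28 29 21
f 29 19 30
f 29 30 21
f 30 19 31
f 30 31 21
f 31 19 32
f 31 32 21
f 32 19 33
f 32 33 21
f 33 19 34
f 33 34 21
f 34 19 35
f 34 35 21
f 35 19 36
f 35 36 21
f 36 19 20
f 36 20 21
f 38 40 37
f 41 38 37
f 37 40 39
f 39 41 37
f 38 44 40
f 42 38 41
f 42 44 38
f 40 44 39
f 43 41 39
f 39 44 43
f 43 42 41
f 44 42 43
f 46 45 49
f 46 49 47
f 47 49 50
f 47 50 48
f 49 45 51
f 49 51 50
f 50 51 52
f 50 52 48
f 51 45 53
f 51 53 52
f 52 53 54
f 52 54 48
f 53 45 55
f 53 55 54
f 54 55 56
f 54 56 48
f 55 45 57
f 55 57 56
f 56 57 58
f 56 58 48
f 57 45 59
f 57 59 58
f 58 59 60
f 58 60 48
f 59 45 61
f 59 61 60
f 60 61 62
f 60 62 48
f 61 45 63
f 61 63 62
f 62 63 64
f 62 64 48
f 63 45 65
f 63 65 64
f 64 65 66
f 64 66 48
f 65 45 67
f 65 67 66
f 66 67 68
f 66 68 48
f 67 45 46
f 67 46 68
f 68 46 47
f 68 47 48
f 70 69 73
f 70 73 71
f 71 73 74
f 71 74 72
f 73 69 75
f 73 75 74
f 74 75 76
f 74 76 72
f 75 69 77
f 75 77 76
f 76 77 78
f 76 78 72
f 77 69 79
f 77 79 78
f 78 79 80
f 78 80 72
f 79 69 81
f 79 81 80
f 80 81 82
f 80 82 72
f 81 69 83
f 81 83 82
f 82 83 84
f 82 84 72
f 83 69 85
f 83 85 84
f 84 85 86
f 84 86 72
f 85 69 87
f 85 87 86
f 86 87 88
f 86 88 72
f 87 69 70
f 87 70 88
f 88 70 71
f 88 71 72



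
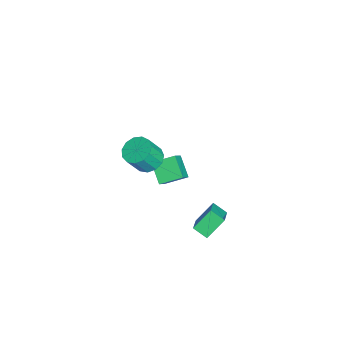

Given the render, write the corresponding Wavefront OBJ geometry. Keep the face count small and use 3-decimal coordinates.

v 0.617 -0.93 3.054
v 1.414 -0.537 2.998
v 1.819 -1.177 4.27
v 1.023 -1.57 4.326
v 1.118 -0.221 3.252
v 1.523 -0.861 4.523
v 0.664 -0.13 3.442
v 1.069 -0.77 4.714
v 0.194 -0.293 3.51
v 0.599 -0.933 4.781
v -0.141 -0.658 3.433
v 0.264 -1.298 4.704
v -0.235 -1.11 3.235
v 0.17 -1.75 4.507
v -0.059 -1.504 2.981
v 0.346 -2.144 4.252
v 0.332 -1.716 2.749
v 0.737 -2.356 4.021
v 0.814 -1.678 2.615
v 1.219 -2.319 3.886
v 1.233 -1.403 2.62
v 1.638 -2.043 3.891
v 1.457 -0.978 2.763
v 1.862 -1.618 4.034
v -4.343 -0.655 -2.757
v -3.389 -0.953 -1.721
v -4.489 0.671 -2.241
v -3.535 0.372 -1.205
v -3.245 -0.192 -3.635
v -2.291 -0.491 -2.599
v -3.391 1.133 -3.119
v -2.437 0.835 -2.083
v -0.997 2.535 -2.889
v 0.456 2.393 -1.906
v -0.603 3.298 -3.36
v 0.85 3.156 -2.377
v -0.39 1.584 -3.923
v 1.063 1.442 -2.94
v 0.004 2.347 -4.394
v 1.457 2.205 -3.411
f 2 1 5
f 2 5 3
f 3 5 6
f 3 6 4
f 5 1 7
f 5 7 6
f 6 7 8
f 6 8 4
f 7 1 9
f 7 9 8
f 8 9 10
f 8 10 4
f 9 1 11
f 9 11 10
f 10 11 12
f 10 12 4
f 11 1 13
f 11 13 12
f 12 13 14
f 12 14 4
f 13 1 15
f 13 15 14
f 14 15 16
f 14 16 4
f 15 1 17
f 15 17 16
f 16 17 18
f 16 18 4
f 17 1 19
f 17 19 18
f 18 19 20
f 18 20 4
f 19 1 21
f 19 21 20
f 20 21 22
f 20 22 4
f 21 1 23
f 21 23 22
f 22 23 24
f 22 24 4
f 23 1 2
f 23 2 24
f 24 2 3
f 24 3 4
f 26 28 25
f 29 26 25
f 25 28 27
f 27 29 25
f 26 32 28
f 30 26 29
f 30 32 26
f 28 32 27
f 31 29 27
f 27 32 31
f 31 30 29
f 32 30 31
f 34 36 33
f 37 34 33
f 33 36 35
f 35 37 33
f 34 40 36
f 38 34 37
f 38 40 34
f 36 40 35
f 39 37 35
f 35 40 39
f 39 38 37
f 40 38 39



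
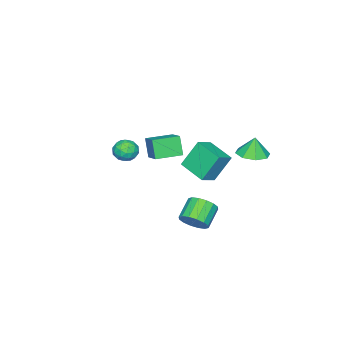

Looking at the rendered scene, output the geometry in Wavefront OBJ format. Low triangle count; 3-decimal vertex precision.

v 0.583 2.264 -3.106
v 1.061 2.284 -2.391
v -0.086 2.135 -1.62
v -0.563 2.116 -2.334
v 0.954 2.709 -2.469
v -0.193 2.56 -1.698
v 0.747 3.014 -2.718
v -0.4 2.866 -1.947
v 0.496 3.119 -3.071
v -0.651 2.971 -2.3
v 0.269 2.995 -3.433
v -0.878 2.846 -2.662
v 0.126 2.675 -3.707
v -1.021 2.526 -2.936
v 0.106 2.245 -3.82
v -1.041 2.096 -3.049
v 0.213 1.82 -3.742
v -0.934 1.671 -2.971
v 0.42 1.514 -3.493
v -0.727 1.366 -2.722
v 0.671 1.409 -3.14
v -0.476 1.261 -2.369
v 0.898 1.534 -2.778
v -0.249 1.385 -2.007
v 1.041 1.854 -2.504
v -0.106 1.705 -1.733
v -2.805 3.737 0.99
v -2.105 4.361 1.057
v -2.955 3.783 2.15
v -2.745 4.675 0.961
v -3.42 4.439 0.883
v -3.735 3.793 0.867
v -3.505 3.113 0.924
v -2.864 2.8 1.019
v -2.189 3.035 1.098
v -1.874 3.682 1.114
v 0.236 0.902 1.603
v -0.088 0.478 2.722
v 0.93 1.825 2.154
v 0.606 1.401 3.273
v 1.434 -0.001 1.607
v 1.11 -0.425 2.726
v 2.128 0.922 2.158
v 1.804 0.498 3.277
v -1.188 -3.028 -1.141
v -0.754 -3.65 -0.927
v -2.106 -3.39 -0.333
v -1.672 -4.012 -0.119
v -1.444 -3.285 0.082
v -0.877 -3.06 -0.418
v -1.983 -3.98 -0.842
v -1.416 -3.755 -1.342
v -1.245 -4.238 -0.742
v -0.912 -3.809 -0.171
v -1.948 -3.231 -1.089
v -1.615 -2.802 -0.518
v -0.891 -3.307 -1.105
v -1.969 -3.733 -0.155
v -1.836 -3.305 -0.037
v -1.58 -3.671 0.089
v -0.963 -2.96 -0.806
v -0.707 -3.326 -0.68
v -1.113 -3.111 -0.087
v -2.153 -3.714 -0.58
v -1.897 -4.08 -0.454
v -1.28 -3.369 -1.349
v -1.024 -3.735 -1.223
v -1.747 -3.929 -1.173
v -0.924 -4.018 -0.871
v -1.463 -4.232 -0.395
v -1.647 -4.212 -0.821
v -1.313 -4.08 -1.114
v -0.728 -3.766 -0.535
v -1.267 -3.979 -0.06
v -1.133 -3.551 0.058
v -0.8 -3.419 -0.236
v -1.017 -4.112 -0.426
v -1.593 -3.061 -1.2
v -2.132 -3.274 -0.725
v -2.06 -3.621 -1.024
v -1.727 -3.489 -1.318
v -1.397 -2.808 -0.865
v -1.936 -3.022 -0.389
v -1.547 -2.96 -0.146
v -1.213 -2.828 -0.439
v -1.843 -2.928 -0.834
v -1.297 2.065 2.039
v -0.305 1.932 2.54
v -0.879 3.639 1.627
v 0.114 3.506 2.129
v -0.594 1.474 0.491
v 0.399 1.341 0.993
v -0.175 3.048 0.08
v 0.817 2.915 0.581
f 2 1 5
f 2 5 3
f 3 5 6
f 3 6 4
f 5 1 7
f 5 7 6
f 6 7 8
f 6 8 4
f 7 1 9
f 7 9 8
f 8 9 10
f 8 10 4
f 9 1 11
f 9 11 10
f 10 11 12
f 10 12 4
f 11 1 13
f 11 13 12
f 12 13 14
f 12 14 4
f 13 1 15
f 13 15 14
f 14 15 16
f 14 16 4
f 15 1 17
f 15 17 16
f 16 17 18
f 16 18 4
f 17 1 19
f 17 19 18
f 18 19 20
f 18 20 4
f 19 1 21
f 19 21 20
f 20 21 22
f 20 22 4
f 21 1 23
f 21 23 22
f 22 23 24
f 22 24 4
f 23 1 25
f 23 25 24
f 24 25 26
f 24 26 4
f 25 1 2
f 25 2 26
f 26 2 3
f 26 3 4
f 28 27 30
f 28 30 29
f 30 27 31
f 30 31 29
f 31 27 32
f 31 32 29
f 32 27 33
f 32 33 29
f 33 27 34
f 33 34 29
f 34 27 35
f 34 35 29
f 35 27 36
f 35 36 29
f 36 27 28
f 36 28 29
f 38 40 37
f 41 38 37
f 37 40 39
f 39 41 37
f 38 44 40
f 42 38 41
f 42 44 38
f 40 44 39
f 43 41 39
f 39 44 43
f 43 42 41
f 44 42 43
f 45 82 61
f 82 56 85
f 61 85 50
f 82 85 61
f 45 61 57
f 61 50 62
f 57 62 46
f 61 62 57
f 45 57 66
f 57 46 67
f 66 67 52
f 57 67 66
f 45 66 78
f 66 52 81
f 78 81 55
f 66 81 78
f 45 78 82
f 78 55 86
f 82 86 56
f 78 86 82
f 46 62 73
f 62 50 76
f 73 76 54
f 62 76 73
f 50 85 63
f 85 56 84
f 63 84 49
f 85 84 63
f 56 86 83
f 86 55 79
f 83 79 47
f 86 79 83
f 55 81 80
f 81 52 68
f 80 68 51
f 81 68 80
f 52 67 72
f 67 46 69
f 72 69 53
f 67 69 72
f 48 74 60
f 74 54 75
f 60 75 49
f 74 75 60
f 48 60 58
f 60 49 59
f 58 59 47
f 60 59 58
f 48 58 65
f 58 47 64
f 65 64 51
f 58 64 65
f 48 65 70
f 65 51 71
f 70 71 53
f 65 71 70
f 48 70 74
f 70 53 77
f 74 77 54
f 70 77 74
f 49 75 63
f 75 54 76
f 63 76 50
f 75 76 63
f 47 59 83
f 59 49 84
f 83 84 56
f 59 84 83
f 51 64 80
f 64 47 79
f 80 79 55
f 64 79 80
f 53 71 72
f 71 51 68
f 72 68 52
f 71 68 72
f 54 77 73
f 77 53 69
f 73 69 46
f 77 69 73
f 88 90 87
f 91 88 87
f 87 90 89
f 89 91 87
f 88 94 90
f 92 88 91
f 92 94 88
f 90 94 89
f 93 91 89
f 89 94 93
f 93 92 91
f 94 92 93



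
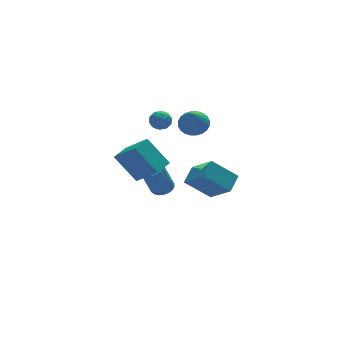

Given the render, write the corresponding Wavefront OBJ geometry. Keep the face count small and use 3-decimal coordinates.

v -0.383 2.097 2.566
v 0.246 2.225 2.73
v -0.386 1.255 3.23
v 0.243 1.383 3.394
v -0.239 1.795 3.584
v -0.238 2.315 3.174
v 0.098 1.165 2.786
v 0.099 1.685 2.376
v 0.543 1.649 2.866
v 0.334 2.039 3.36
v -0.474 1.441 2.6
v -0.683 1.831 3.094
v -0.069 2.235 2.59
v -0.071 1.245 3.37
v -0.355 1.488 3.482
v 0.015 1.563 3.579
v -0.353 2.288 2.85
v 0.017 2.363 2.947
v -0.268 2.111 3.449
v -0.157 1.117 3.013
v 0.213 1.192 3.11
v -0.155 1.917 2.381
v 0.215 1.992 2.478
v 0.128 1.369 2.511
v 0.476 1.971 2.766
v 0.474 1.477 3.157
v 0.389 1.348 2.799
v 0.39 1.654 2.558
v 0.353 2.2 3.056
v 0.352 1.706 3.447
v 0.068 1.948 3.558
v 0.069 2.254 3.317
v 0.528 1.862 3.136
v -0.492 1.774 2.513
v -0.493 1.28 2.904
v -0.209 1.226 2.643
v -0.208 1.532 2.402
v -0.614 2.003 2.803
v -0.616 1.509 3.194
v -0.53 1.826 3.402
v -0.529 2.132 3.161
v -0.668 1.618 2.824
v -0.43 0.52 -1.457
v 0.184 0.361 -1.242
v -0.555 0.041 0.632
v -1.17 0.2 0.417
v 0.176 0.636 -1.198
v -0.563 0.316 0.676
v 0.064 0.891 -1.199
v -0.675 0.571 0.675
v -0.134 1.082 -1.244
v -0.873 0.762 0.63
v -0.383 1.175 -1.327
v -1.122 0.855 0.548
v -0.64 1.156 -1.431
v -1.38 0.836 0.443
v -0.861 1.026 -1.541
v -1.601 0.706 0.333
v -1.008 0.809 -1.636
v -1.747 0.489 0.239
v -1.055 0.542 -1.7
v -1.794 0.222 0.175
v -0.993 0.271 -1.722
v -1.733 -0.049 0.153
v -0.835 0.043 -1.698
v -1.574 -0.277 0.176
v -0.606 -0.102 -1.633
v -1.345 -0.422 0.242
v -0.347 -0.14 -1.537
v -1.086 -0.46 0.337
v -0.103 -0.064 -1.427
v -0.842 -0.384 0.447
v 0.085 0.114 -1.323
v -0.654 -0.206 0.551
v 1.354 1.944 -2.388
v 1.919 0.498 -1.143
v 2.137 2.728 -1.832
v 2.701 1.282 -0.586
v 2.719 1.438 -3.594
v 3.283 -0.008 -2.348
v 3.501 2.222 -3.037
v 4.066 0.776 -1.792
v 2.316 2.955 1.535
v 3.051 2.474 1.471
v 1.724 1.845 3.065
v 3.151 2.72 1.689
v 3.124 3.002 1.883
v 2.974 3.277 2.024
v 2.724 3.502 2.091
v 2.412 3.645 2.073
v 2.085 3.682 1.973
v 1.794 3.609 1.807
v 1.582 3.436 1.6
v 1.482 3.189 1.382
v 1.509 2.907 1.188
v 1.659 2.633 1.047
v 1.909 2.407 0.98
v 2.221 2.264 0.998
v 2.547 2.227 1.097
v 2.839 2.301 1.264
v -3.453 -3.856 2.462
v -4.296 -2.938 3.869
v -2.59 -3.232 2.572
v -3.433 -2.315 3.98
v -2.747 -5.045 3.66
v -3.59 -4.128 5.068
v -1.884 -4.422 3.771
v -2.727 -3.504 5.178
f 1 38 17
f 38 12 41
f 17 41 6
f 38 41 17
f 1 17 13
f 17 6 18
f 13 18 2
f 17 18 13
f 1 13 22
f 13 2 23
f 22 23 8
f 13 23 22
f 1 22 34
f 22 8 37
f 34 37 11
f 22 37 34
f 1 34 38
f 34 11 42
f 38 42 12
f 34 42 38
f 2 18 29
f 18 6 32
f 29 32 10
f 18 32 29
f 6 41 19
f 41 12 40
f 19 40 5
f 41 40 19
f 12 42 39
f 42 11 35
f 39 35 3
f 42 35 39
f 11 37 36
f 37 8 24
f 36 24 7
f 37 24 36
f 8 23 28
f 23 2 25
f 28 25 9
f 23 25 28
f 4 30 16
f 30 10 31
f 16 31 5
f 30 31 16
f 4 16 14
f 16 5 15
f 14 15 3
f 16 15 14
f 4 14 21
f 14 3 20
f 21 20 7
f 14 20 21
f 4 21 26
f 21 7 27
f 26 27 9
f 21 27 26
f 4 26 30
f 26 9 33
f 30 33 10
f 26 33 30
f 5 31 19
f 31 10 32
f 19 32 6
f 31 32 19
f 3 15 39
f 15 5 40
f 39 40 12
f 15 40 39
f 7 20 36
f 20 3 35
f 36 35 11
f 20 35 36
f 9 27 28
f 27 7 24
f 28 24 8
f 27 24 28
f 10 33 29
f 33 9 25
f 29 25 2
f 33 25 29
f 44 43 47
f 44 47 45
f 45 47 48
f 45 48 46
f 47 43 49
f 47 49 48
f 48 49 50
f 48 50 46
f 49 43 51
f 49 51 50
f 50 51 52
f 50 52 46
f 51 43 53
f 51 53 52
f 52 53 54
f 52 54 46
f 53 43 55
f 53 55 54
f 54 55 56
f 54 56 46
f 55 43 57
f 55 57 56
f 56 57 58
f 56 58 46
f 57 43 59
f 57 59 58
f 58 59 60
f 58 60 46
f 59 43 61
f 59 61 60
f 60 61 62
f 60 62 46
f 61 43 63
f 61 63 62
f 62 63 64
f 62 64 46
f 63 43 65
f 63 65 64
f 64 65 66
f 64 66 46
f 65 43 67
f 65 67 66
f 66 67 68
f 66 68 46
f 67 43 69
f 67 69 68
f 68 69 70
f 68 70 46
f 69 43 71
f 69 71 70
f 70 71 72
f 70 72 46
f 71 43 73
f 71 73 72
f 72 73 74
f 72 74 46
f 73 43 44
f 73 44 74
f 74 44 45
f 74 45 46
f 76 78 75
f 79 76 75
f 75 78 77
f 77 79 75
f 76 82 78
f 80 76 79
f 80 82 76
f 78 82 77
f 81 79 77
f 77 82 81
f 81 80 79
f 82 80 81
f 84 83 86
f 84 86 85
f 86 83 87
f 86 87 85
f 87 83 88
f 87 88 85
f 88 83 89
f 88 89 85
f 89 83 90
f 89 90 85
f 90 83 91
f 90 91 85
f 91 83 92
f 91 92 85
f 92 83 93
f 92 93 85
f 93 83 94
f 93 94 85
f 94 83 95
f 94 95 85
f 95 83 96
f 95 96 85
f 96 83 97
f 96 97 85
f 97 83 98
f 97 98 85
f 98 83 99
f 98 99 85
f 99 83 100
f 99 100 85
f 100 83 84
f 100 84 85
f 102 104 101
f 105 102 101
f 101 104 103
f 103 105 101
f 102 108 104
f 106 102 105
f 106 108 102
f 104 108 103
f 107 105 103
f 103 108 107
f 107 106 105
f 108 106 107



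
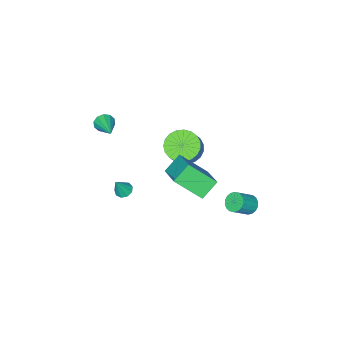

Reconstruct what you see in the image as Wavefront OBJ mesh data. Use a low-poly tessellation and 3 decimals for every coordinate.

v -2.55 -1.933 -1.267
v -1.671 -2.455 -1.645
v -0.93 -2.028 -0.511
v -1.81 -1.507 -0.133
v -1.623 -2.044 -1.83
v -0.883 -1.617 -0.696
v -1.737 -1.614 -1.918
v -0.996 -1.187 -0.784
v -1.99 -1.239 -1.894
v -1.25 -0.812 -0.76
v -2.341 -0.984 -1.761
v -1.601 -0.558 -0.627
v -2.728 -0.894 -1.542
v -1.987 -0.467 -0.408
v -3.084 -0.983 -1.277
v -2.344 -0.556 -0.142
v -3.347 -1.237 -1.009
v -2.607 -0.81 0.125
v -3.473 -1.611 -0.786
v -2.733 -1.184 0.348
v -3.44 -2.04 -0.646
v -2.699 -1.614 0.488
v -3.252 -2.452 -0.614
v -2.512 -2.025 0.52
v -2.943 -2.773 -0.694
v -2.203 -2.347 0.44
v -2.566 -2.95 -0.874
v -1.826 -2.523 0.26
v -2.187 -2.951 -1.121
v -1.446 -2.524 0.013
v -1.87 -2.775 -1.394
v -1.13 -2.349 -0.26
v 3.224 -1.203 -0.313
v 3.703 -1.327 -0.554
v 3.796 -1.257 0.853
v 3.668 -0.953 -0.52
v 3.426 -0.697 -0.389
v 3.089 -0.678 -0.223
v 2.815 -0.904 -0.099
v 2.733 -1.271 -0.075
v 2.88 -1.605 -0.163
v 3.188 -1.752 -0.321
v 3.513 -1.642 -0.475
v 0.837 2.972 2.714
v 1.704 1.666 4.004
v 1.769 4.547 3.681
v 2.636 3.241 4.971
v 1.864 2.859 1.909
v 2.731 1.553 3.199
v 2.796 4.434 2.876
v 3.663 3.128 4.166
v 1.459 -4.502 2.344
v 1.88 -4.552 1.864
v 2.301 -3.098 2.936
v 1.583 -4.322 1.742
v 1.238 -4.16 1.85
v 0.978 -4.13 2.146
v 0.902 -4.241 2.518
v 1.039 -4.452 2.823
v 1.336 -4.682 2.946
v 1.681 -4.843 2.838
v 1.941 -4.874 2.541
v 2.017 -4.762 2.17
v -3.193 2.539 -4.027
v -2.802 2.308 -4.52
v -1.755 2.09 -3.585
v -2.147 2.321 -3.093
v -2.742 2.6 -4.519
v -1.695 2.382 -3.584
v -2.771 2.88 -4.42
v -1.725 2.662 -3.486
v -2.884 3.092 -4.244
v -1.838 2.875 -3.31
v -3.059 3.195 -4.025
v -2.012 2.978 -3.091
v -3.26 3.168 -3.807
v -2.213 2.95 -2.872
v -3.447 3.016 -3.632
v -2.401 2.799 -2.697
v -3.585 2.77 -3.535
v -2.538 2.552 -2.6
v -3.645 2.478 -3.536
v -2.598 2.26 -2.601
v -3.615 2.198 -3.634
v -2.569 1.98 -2.7
v -3.502 1.985 -3.81
v -2.456 1.768 -2.876
v -3.328 1.882 -4.029
v -2.281 1.665 -3.095
v -3.127 1.91 -4.248
v -2.08 1.692 -3.313
v -2.939 2.061 -4.423
v -1.893 1.844 -3.488
f 2 1 5
f 2 5 3
f 3 5 6
f 3 6 4
f 5 1 7
f 5 7 6
f 6 7 8
f 6 8 4
f 7 1 9
f 7 9 8
f 8 9 10
f 8 10 4
f 9 1 11
f 9 11 10
f 10 11 12
f 10 12 4
f 11 1 13
f 11 13 12
f 12 13 14
f 12 14 4
f 13 1 15
f 13 15 14
f 14 15 16
f 14 16 4
f 15 1 17
f 15 17 16
f 16 17 18
f 16 18 4
f 17 1 19
f 17 19 18
f 18 19 20
f 18 20 4
f 19 1 21
f 19 21 20
f 20 21 22
f 20 22 4
f 21 1 23
f 21 23 22
f 22 23 24
f 22 24 4
f 23 1 25
f 23 25 24
f 24 25 26
f 24 26 4
f 25 1 27
f 25 27 26
f 26 27 28
f 26 28 4
f 27 1 29
f 27 29 28
f 28 29 30
f 28 30 4
f 29 1 31
f 29 31 30
f 30 31 32
f 30 32 4
f 31 1 2
f 31 2 32
f 32 2 3
f 32 3 4
f 34 33 36
f 34 36 35
f 36 33 37
f 36 37 35
f 37 33 38
f 37 38 35
f 38 33 39
f 38 39 35
f 39 33 40
f 39 40 35
f 40 33 41
f 40 41 35
f 41 33 42
f 41 42 35
f 42 33 43
f 42 43 35
f 43 33 34
f 43 34 35
f 45 47 44
f 48 45 44
f 44 47 46
f 46 48 44
f 45 51 47
f 49 45 48
f 49 51 45
f 47 51 46
f 50 48 46
f 46 51 50
f 50 49 48
f 51 49 50
f 53 52 55
f 53 55 54
f 55 52 56
f 55 56 54
f 56 52 57
f 56 57 54
f 57 52 58
f 57 58 54
f 58 52 59
f 58 59 54
f 59 52 60
f 59 60 54
f 60 52 61
f 60 61 54
f 61 52 62
f 61 62 54
f 62 52 63
f 62 63 54
f 63 52 53
f 63 53 54
f 65 64 68
f 65 68 66
f 66 68 69
f 66 69 67
f 68 64 70
f 68 70 69
f 69 70 71
f 69 71 67
f 70 64 72
f 70 72 71
f 71 72 73
f 71 73 67
f 72 64 74
f 72 74 73
f 73 74 75
f 73 75 67
f 74 64 76
f 74 76 75
f 75 76 77
f 75 77 67
f 76 64 78
f 76 78 77
f 77 78 79
f 77 79 67
f 78 64 80
f 78 80 79
f 79 80 81
f 79 81 67
f 80 64 82
f 80 82 81
f 81 82 83
f 81 83 67
f 82 64 84
f 82 84 83
f 83 84 85
f 83 85 67
f 84 64 86
f 84 86 85
f 85 86 87
f 85 87 67
f 86 64 88
f 86 88 87
f 87 88 89
f 87 89 67
f 88 64 90
f 88 90 89
f 89 90 91
f 89 91 67
f 90 64 92
f 90 92 91
f 91 92 93
f 91 93 67
f 92 64 65
f 92 65 93
f 93 65 66
f 93 66 67



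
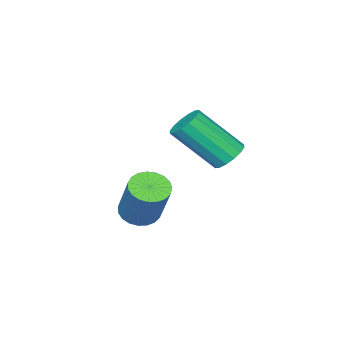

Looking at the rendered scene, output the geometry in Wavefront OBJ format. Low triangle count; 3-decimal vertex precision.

v 2.841 3.314 -2.165
v 3.33 3.671 -2.535
v 3.868 4.583 -0.946
v 3.379 4.226 -0.575
v 3.095 3.848 -2.557
v 3.633 4.76 -0.968
v 2.816 3.933 -2.512
v 3.354 4.845 -0.922
v 2.542 3.91 -2.406
v 3.079 4.823 -0.817
v 2.319 3.785 -2.259
v 2.856 4.698 -0.669
v 2.186 3.578 -2.095
v 2.724 4.491 -0.506
v 2.167 3.326 -1.943
v 2.704 4.238 -0.354
v 2.264 3.071 -1.83
v 2.802 3.984 -0.241
v 2.461 2.858 -1.775
v 2.999 3.771 -0.185
v 2.724 2.724 -1.787
v 3.262 3.637 -0.197
v 3.007 2.692 -1.864
v 3.545 3.605 -0.275
v 3.261 2.768 -1.993
v 3.799 3.68 -0.404
v 3.443 2.937 -2.152
v 3.981 3.85 -0.563
v 3.521 3.172 -2.313
v 4.059 4.085 -0.724
v 3.481 3.432 -2.449
v 4.019 4.344 -0.86
v -0.753 4.141 -0.756
v -0.344 4.658 -0.551
v 0.483 3.395 0.98
v 0.073 2.879 0.776
v -0.642 4.695 -0.359
v 0.184 3.432 1.172
v -0.971 4.584 -0.273
v -0.144 3.321 1.258
v -1.241 4.354 -0.317
v -0.415 3.092 1.215
v -1.38 4.068 -0.478
v -0.554 2.805 1.054
v -1.352 3.801 -0.713
v -0.525 2.538 0.818
v -1.163 3.625 -0.96
v -0.336 2.362 0.571
v -0.864 3.588 -1.152
v -0.038 2.325 0.379
v -0.536 3.699 -1.238
v 0.291 2.436 0.293
v -0.265 3.928 -1.195
v 0.561 2.666 0.337
v -0.126 4.215 -1.034
v 0.7 2.952 0.498
v -0.155 4.482 -0.798
v 0.672 3.219 0.733
f 2 1 5
f 2 5 3
f 3 5 6
f 3 6 4
f 5 1 7
f 5 7 6
f 6 7 8
f 6 8 4
f 7 1 9
f 7 9 8
f 8 9 10
f 8 10 4
f 9 1 11
f 9 11 10
f 10 11 12
f 10 12 4
f 11 1 13
f 11 13 12
f 12 13 14
f 12 14 4
f 13 1 15
f 13 15 14
f 14 15 16
f 14 16 4
f 15 1 17
f 15 17 16
f 16 17 18
f 16 18 4
f 17 1 19
f 17 19 18
f 18 19 20
f 18 20 4
f 19 1 21
f 19 21 20
f 20 21 22
f 20 22 4
f 21 1 23
f 21 23 22
f 22 23 24
f 22 24 4
f 23 1 25
f 23 25 24
f 24 25 26
f 24 26 4
f 25 1 27
f 25 27 26
f 26 27 28
f 26 28 4
f 27 1 29
f 27 29 28
f 28 29 30
f 28 30 4
f 29 1 31
f 29 31 30
f 30 31 32
f 30 32 4
f 31 1 2
f 31 2 32
f 32 2 3
f 32 3 4
f 34 33 37
f 34 37 35
f 35 37 38
f 35 38 36
f 37 33 39
f 37 39 38
f 38 39 40
f 38 40 36
f 39 33 41
f 39 41 40
f 40 41 42
f 40 42 36
f 41 33 43
f 41 43 42
f 42 43 44
f 42 44 36
f 43 33 45
f 43 45 44
f 44 45 46
f 44 46 36
f 45 33 47
f 45 47 46
f 46 47 48
f 46 48 36
f 47 33 49
f 47 49 48
f 48 49 50
f 48 50 36
f 49 33 51
f 49 51 50
f 50 51 52
f 50 52 36
f 51 33 53
f 51 53 52
f 52 53 54
f 52 54 36
f 53 33 55
f 53 55 54
f 54 55 56
f 54 56 36
f 55 33 57
f 55 57 56
f 56 57 58
f 56 58 36
f 57 33 34
f 57 34 58
f 58 34 35
f 58 35 36



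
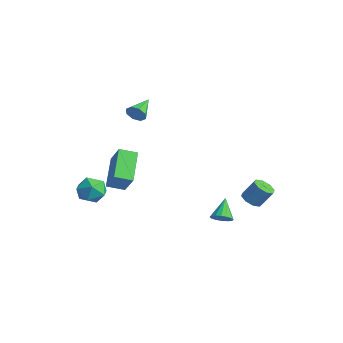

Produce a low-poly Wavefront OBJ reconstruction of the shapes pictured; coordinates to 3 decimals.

v -1.258 -3.078 -2.267
v -2.478 -2.19 -1.286
v -0.906 -2.287 -2.547
v -2.126 -1.398 -1.566
v -0.414 -3.082 -1.214
v -1.634 -2.193 -0.233
v -0.062 -2.29 -1.494
v -1.282 -1.402 -0.513
v -1.803 -1.216 1.74
v -1.503 -1.2 2.189
v -2.457 -0.204 2.14
v -1.342 -0.974 1.882
v -1.45 -0.891 1.492
v -1.766 -0.998 1.248
v -2.103 -1.233 1.291
v -2.264 -1.458 1.598
v -2.155 -1.542 1.988
v -1.84 -1.435 2.232
v 3.928 -0.002 -2.549
v 4.362 0.258 -2.392
v 3.292 0.562 -1.731
v 4.251 0.416 -2.587
v 4.053 0.462 -2.772
v 3.822 0.383 -2.897
v 3.619 0.201 -2.929
v 3.499 -0.035 -2.859
v 3.494 -0.263 -2.706
v 3.605 -0.421 -2.511
v 3.802 -0.467 -2.326
v 4.033 -0.388 -2.201
v 4.236 -0.206 -2.169
v 4.356 0.031 -2.239
v 2.924 2.136 -2.478
v 3.39 2.304 -2.738
v 3.703 2.792 -1.862
v 3.236 2.624 -1.602
v 3.069 2.585 -2.78
v 3.381 3.073 -1.904
v 2.663 2.602 -2.645
v 2.975 3.09 -1.769
v 2.409 2.347 -2.412
v 2.722 2.835 -1.536
v 2.457 1.968 -2.218
v 2.77 2.456 -1.342
v 2.779 1.687 -2.176
v 3.091 2.175 -1.3
v 3.185 1.67 -2.311
v 3.497 2.158 -1.435
v 3.438 1.925 -2.544
v 3.751 2.413 -1.668
v -2.295 -2.671 -2.571
v -1.776 -2.901 -3.177
v -3.224 -3.519 -3.043
v -2.705 -3.749 -3.649
v -2.543 -3.959 -2.862
v -1.968 -3.434 -2.571
v -3.032 -2.986 -3.649
v -2.457 -2.461 -3.358
v -2.232 -3.096 -3.844
v -1.929 -3.697 -3.358
v -3.071 -2.723 -2.862
v -2.768 -3.324 -2.376
f 2 4 1
f 5 2 1
f 1 4 3
f 3 5 1
f 2 8 4
f 6 2 5
f 6 8 2
f 4 8 3
f 7 5 3
f 3 8 7
f 7 6 5
f 8 6 7
f 10 9 12
f 10 12 11
f 12 9 13
f 12 13 11
f 13 9 14
f 13 14 11
f 14 9 15
f 14 15 11
f 15 9 16
f 15 16 11
f 16 9 17
f 16 17 11
f 17 9 18
f 17 18 11
f 18 9 10
f 18 10 11
f 20 19 22
f 20 22 21
f 22 19 23
f 22 23 21
f 23 19 24
f 23 24 21
f 24 19 25
f 24 25 21
f 25 19 26
f 25 26 21
f 26 19 27
f 26 27 21
f 27 19 28
f 27 28 21
f 28 19 29
f 28 29 21
f 29 19 30
f 29 30 21
f 30 19 31
f 30 31 21
f 31 19 32
f 31 32 21
f 32 19 20
f 32 20 21
f 34 33 37
f 34 37 35
f 35 37 38
f 35 38 36
f 37 33 39
f 37 39 38
f 38 39 40
f 38 40 36
f 39 33 41
f 39 41 40
f 40 41 42
f 40 42 36
f 41 33 43
f 41 43 42
f 42 43 44
f 42 44 36
f 43 33 45
f 43 45 44
f 44 45 46
f 44 46 36
f 45 33 47
f 45 47 46
f 46 47 48
f 46 48 36
f 47 33 49
f 47 49 48
f 48 49 50
f 48 50 36
f 49 33 34
f 49 34 50
f 50 34 35
f 50 35 36
f 51 62 56
f 51 56 52
f 51 52 58
f 51 58 61
f 51 61 62
f 52 56 60
f 56 62 55
f 62 61 53
f 61 58 57
f 58 52 59
f 54 60 55
f 54 55 53
f 54 53 57
f 54 57 59
f 54 59 60
f 55 60 56
f 53 55 62
f 57 53 61
f 59 57 58
f 60 59 52



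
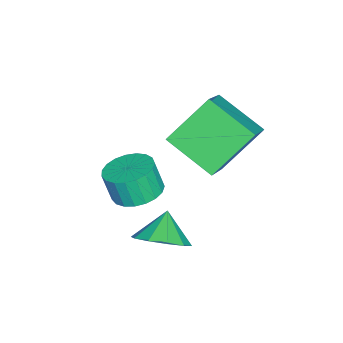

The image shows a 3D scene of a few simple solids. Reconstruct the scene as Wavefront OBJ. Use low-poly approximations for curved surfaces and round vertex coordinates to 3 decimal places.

v 0.859 -2.482 -3.668
v 1.587 -1.952 -3.477
v 1.548 -2.307 -2.342
v 0.821 -2.838 -2.532
v 1.295 -1.713 -3.412
v 1.256 -2.069 -2.277
v 0.928 -1.607 -3.391
v 0.889 -1.963 -2.256
v 0.549 -1.653 -3.418
v 0.51 -2.008 -2.283
v 0.224 -1.842 -3.489
v 0.185 -2.197 -2.354
v 0.008 -2.141 -3.59
v -0.03 -2.497 -2.455
v -0.06 -2.5 -3.704
v -0.098 -2.855 -2.569
v 0.031 -2.855 -3.813
v -0.008 -3.211 -2.678
v 0.265 -3.146 -3.896
v 0.226 -3.502 -2.761
v 0.602 -3.323 -3.939
v 0.563 -3.678 -2.804
v 0.983 -3.353 -3.936
v 0.944 -3.709 -2.801
v 1.343 -3.234 -3.886
v 1.304 -3.589 -2.751
v 1.619 -2.984 -3.799
v 1.581 -3.339 -2.664
v 1.764 -2.648 -3.688
v 1.725 -3.003 -2.553
v 1.753 -2.283 -3.574
v 1.714 -2.638 -2.439
v 2.62 -1.081 -4.26
v 3.271 -0.663 -3.611
v 1.8 -1.139 -3.4
v 2.951 -0.203 -3.885
v 2.504 -0.078 -4.303
v 2.101 -0.337 -4.704
v 1.897 -0.879 -4.936
v 1.969 -1.498 -4.909
v 2.289 -1.958 -4.635
v 2.736 -2.083 -4.217
v 3.139 -1.825 -3.816
v 3.343 -1.283 -3.585
v -1.594 1.133 -1.454
v -2.131 -0.608 -0.536
v -0.053 1.241 -0.348
v -0.59 -0.5 0.57
v -0.47 0.02 -2.91
v -1.007 -1.721 -1.992
v 1.071 0.128 -1.804
v 0.534 -1.613 -0.886
f 2 1 5
f 2 5 3
f 3 5 6
f 3 6 4
f 5 1 7
f 5 7 6
f 6 7 8
f 6 8 4
f 7 1 9
f 7 9 8
f 8 9 10
f 8 10 4
f 9 1 11
f 9 11 10
f 10 11 12
f 10 12 4
f 11 1 13
f 11 13 12
f 12 13 14
f 12 14 4
f 13 1 15
f 13 15 14
f 14 15 16
f 14 16 4
f 15 1 17
f 15 17 16
f 16 17 18
f 16 18 4
f 17 1 19
f 17 19 18
f 18 19 20
f 18 20 4
f 19 1 21
f 19 21 20
f 20 21 22
f 20 22 4
f 21 1 23
f 21 23 22
f 22 23 24
f 22 24 4
f 23 1 25
f 23 25 24
f 24 25 26
f 24 26 4
f 25 1 27
f 25 27 26
f 26 27 28
f 26 28 4
f 27 1 29
f 27 29 28
f 28 29 30
f 28 30 4
f 29 1 31
f 29 31 30
f 30 31 32
f 30 32 4
f 31 1 2
f 31 2 32
f 32 2 3
f 32 3 4
f 34 33 36
f 34 36 35
f 36 33 37
f 36 37 35
f 37 33 38
f 37 38 35
f 38 33 39
f 38 39 35
f 39 33 40
f 39 40 35
f 40 33 41
f 40 41 35
f 41 33 42
f 41 42 35
f 42 33 43
f 42 43 35
f 43 33 44
f 43 44 35
f 44 33 34
f 44 34 35
f 46 48 45
f 49 46 45
f 45 48 47
f 47 49 45
f 46 52 48
f 50 46 49
f 50 52 46
f 48 52 47
f 51 49 47
f 47 52 51
f 51 50 49
f 52 50 51



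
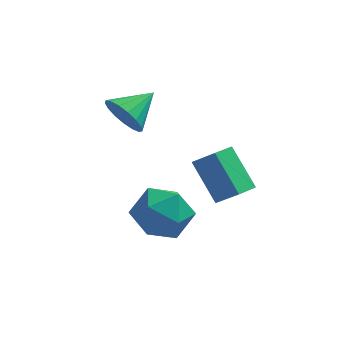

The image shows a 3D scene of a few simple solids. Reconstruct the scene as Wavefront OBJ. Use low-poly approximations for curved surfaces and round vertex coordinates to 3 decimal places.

v -0.444 -2.151 -1.996
v 0.401 -2.438 -1.209
v 0.078 -1.286 -2.243
v 0.923 -1.573 -1.456
v 0.517 -3.127 -3.384
v 1.362 -3.414 -2.597
v 1.039 -2.262 -3.631
v 1.884 -2.549 -2.844
v -0.929 -2.805 -4.663
v -0.153 -3.354 -3.849
v -2.507 -3.686 -3.751
v -1.731 -4.235 -2.937
v -1.904 -2.996 -2.899
v -0.929 -2.452 -3.463
v -1.731 -4.588 -4.137
v -0.756 -4.044 -4.701
v -0.648 -4.456 -3.524
v -0.755 -3.472 -2.759
v -1.905 -3.568 -4.841
v -2.012 -2.584 -4.076
v -3.272 0.377 -1.57
v -2.688 0.309 -2.354
v -2.288 1.463 -0.93
v -2.99 0.65 -2.468
v -3.356 0.928 -2.376
v -3.703 1.079 -2.1
v -3.952 1.07 -1.702
v -4.045 0.902 -1.274
v -3.961 0.614 -0.914
v -3.719 0.271 -0.704
v -3.374 -0.048 -0.693
v -3.007 -0.269 -0.882
v -2.7 -0.342 -1.229
v -2.524 -0.251 -1.655
v -2.52 -0.016 -2.06
f 2 4 1
f 5 2 1
f 1 4 3
f 3 5 1
f 2 8 4
f 6 2 5
f 6 8 2
f 4 8 3
f 7 5 3
f 3 8 7
f 7 6 5
f 8 6 7
f 9 20 14
f 9 14 10
f 9 10 16
f 9 16 19
f 9 19 20
f 10 14 18
f 14 20 13
f 20 19 11
f 19 16 15
f 16 10 17
f 12 18 13
f 12 13 11
f 12 11 15
f 12 15 17
f 12 17 18
f 13 18 14
f 11 13 20
f 15 11 19
f 17 15 16
f 18 17 10
f 22 21 24
f 22 24 23
f 24 21 25
f 24 25 23
f 25 21 26
f 25 26 23
f 26 21 27
f 26 27 23
f 27 21 28
f 27 28 23
f 28 21 29
f 28 29 23
f 29 21 30
f 29 30 23
f 30 21 31
f 30 31 23
f 31 21 32
f 31 32 23
f 32 21 33
f 32 33 23
f 33 21 34
f 33 34 23
f 34 21 35
f 34 35 23
f 35 21 22
f 35 22 23



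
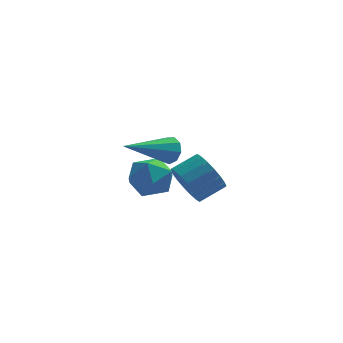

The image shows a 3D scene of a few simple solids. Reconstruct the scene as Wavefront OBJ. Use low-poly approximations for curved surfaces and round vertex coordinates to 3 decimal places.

v -2.337 0.514 -1.648
v -1.458 0.587 -1.5
v -2.082 -0.467 -2.68
v -1.203 -0.394 -2.532
v -1.73 -0.771 -1.917
v -1.888 -0.165 -1.279
v -1.652 0.285 -2.901
v -1.81 0.891 -2.263
v -1.035 0.446 -2.275
v -1.083 -0.207 -1.666
v -2.457 0.327 -2.514
v -2.505 -0.326 -1.905
v -1.235 -1.921 0.315
v -0.915 -2.072 0.736
v -2.725 -2.879 1.105
v -1.083 -1.745 0.814
v -1.323 -1.5 0.658
v -1.522 -1.452 0.342
v -1.586 -1.624 0.013
v -1.486 -1.934 -0.174
v -1.268 -2.238 -0.133
v -1.035 -2.394 0.118
v -0.895 -2.328 0.461
v -0.541 1.434 -3.366
v -0.056 0.883 -3.834
v 0.845 1.276 -3.362
v 0.361 1.826 -2.894
v -0.074 1.197 -4.061
v 0.827 1.589 -3.589
v -0.184 1.557 -4.15
v 0.717 1.949 -3.678
v -0.365 1.893 -4.084
v 0.536 2.285 -3.612
v -0.58 2.138 -3.875
v 0.321 2.53 -3.404
v -0.788 2.243 -3.566
v 0.113 2.636 -3.095
v -0.947 2.189 -3.217
v -0.046 2.581 -2.746
v -1.025 1.984 -2.898
v -0.124 2.377 -2.426
v -1.007 1.671 -2.671
v -0.106 2.063 -2.199
v -0.897 1.311 -2.582
v 0.004 1.703 -2.11
v -0.716 0.975 -2.648
v 0.185 1.367 -2.176
v -0.501 0.73 -2.856
v 0.4 1.122 -2.385
v -0.293 0.624 -3.165
v 0.608 1.017 -2.694
v -0.134 0.679 -3.514
v 0.767 1.071 -3.043
f 1 12 6
f 1 6 2
f 1 2 8
f 1 8 11
f 1 11 12
f 2 6 10
f 6 12 5
f 12 11 3
f 11 8 7
f 8 2 9
f 4 10 5
f 4 5 3
f 4 3 7
f 4 7 9
f 4 9 10
f 5 10 6
f 3 5 12
f 7 3 11
f 9 7 8
f 10 9 2
f 14 13 16
f 14 16 15
f 16 13 17
f 16 17 15
f 17 13 18
f 17 18 15
f 18 13 19
f 18 19 15
f 19 13 20
f 19 20 15
f 20 13 21
f 20 21 15
f 21 13 22
f 21 22 15
f 22 13 23
f 22 23 15
f 23 13 14
f 23 14 15
f 25 24 28
f 25 28 26
f 26 28 29
f 26 29 27
f 28 24 30
f 28 30 29
f 29 30 31
f 29 31 27
f 30 24 32
f 30 32 31
f 31 32 33
f 31 33 27
f 32 24 34
f 32 34 33
f 33 34 35
f 33 35 27
f 34 24 36
f 34 36 35
f 35 36 37
f 35 37 27
f 36 24 38
f 36 38 37
f 37 38 39
f 37 39 27
f 38 24 40
f 38 40 39
f 39 40 41
f 39 41 27
f 40 24 42
f 40 42 41
f 41 42 43
f 41 43 27
f 42 24 44
f 42 44 43
f 43 44 45
f 43 45 27
f 44 24 46
f 44 46 45
f 45 46 47
f 45 47 27
f 46 24 48
f 46 48 47
f 47 48 49
f 47 49 27
f 48 24 50
f 48 50 49
f 49 50 51
f 49 51 27
f 50 24 52
f 50 52 51
f 51 52 53
f 51 53 27
f 52 24 25
f 52 25 53
f 53 25 26
f 53 26 27

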